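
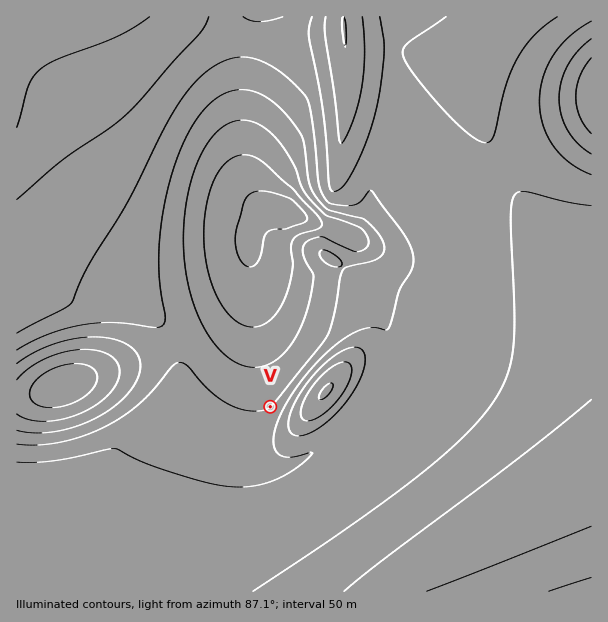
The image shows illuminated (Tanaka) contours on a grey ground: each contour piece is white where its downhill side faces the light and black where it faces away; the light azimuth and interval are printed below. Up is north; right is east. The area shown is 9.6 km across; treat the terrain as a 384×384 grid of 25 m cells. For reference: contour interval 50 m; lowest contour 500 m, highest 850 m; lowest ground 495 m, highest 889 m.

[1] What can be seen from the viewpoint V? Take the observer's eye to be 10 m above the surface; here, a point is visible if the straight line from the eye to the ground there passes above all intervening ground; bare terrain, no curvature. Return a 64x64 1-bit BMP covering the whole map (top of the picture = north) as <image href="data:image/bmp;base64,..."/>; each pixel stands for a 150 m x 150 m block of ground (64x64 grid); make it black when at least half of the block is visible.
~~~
<image width="64" height="64" href="data:image/bmp;base64,Qk0+AgAAAAAAAD4AAAAoAAAAQAAAAEAAAAABAAEAAAAAAAACAAATCwAAEwsAAAIAAAAAAAAA////AAAAAAD///4AAB///////wAAB///////wAAB///////gAAB///////gAAD///////AAAD///////AAAD//////+AAAD//////+AAAD//////+AAAD//////+AAAD//////+AAAH//////8AAAP//////8AAAH//////8AAAP//////4AAA///////4AAD///////4AAP/gH////4AAf8AHh///wAB/4AeD///wAH/gB8H///wAP+AHwf///wAf8Afg////wA/wB/D////wB+AH2P////ADwAfH////8ACAB8P////wAAAHgf////AAAAOA////8AAAAQA////wAAAAAA////AAAAAAB///8AAAAAAD///wAAAAAAP///AAAAAAA4P/8AAAAAAAAf/wAAAAAAAA//AAAAAAAAB/8AAAAAAAAD/wAAAAAAAAP/AAAAAAAAAf8AAAAAAAAB/wAAAAAAAAH/AAAAAAAAAf8AAAAAAAAA/wAAAAAAAAD/AAAAAAAAAP8AAAAAAAAA/wAAAAAAAAD/AAAAAAAAAP8AAAAAAAAA/wAAAAAAAAB/AAAAAAAAAH8AAAAAAAAAfwAAAAAAAAA/AAAAAAAAAD8AAAAAAAAAHwAAAAAAAAAfAAAAAAAAAA8AAAAAAAAABAAAAAAAAAAAAAAAAAAAAAAAAAAAAAAAAA=="/>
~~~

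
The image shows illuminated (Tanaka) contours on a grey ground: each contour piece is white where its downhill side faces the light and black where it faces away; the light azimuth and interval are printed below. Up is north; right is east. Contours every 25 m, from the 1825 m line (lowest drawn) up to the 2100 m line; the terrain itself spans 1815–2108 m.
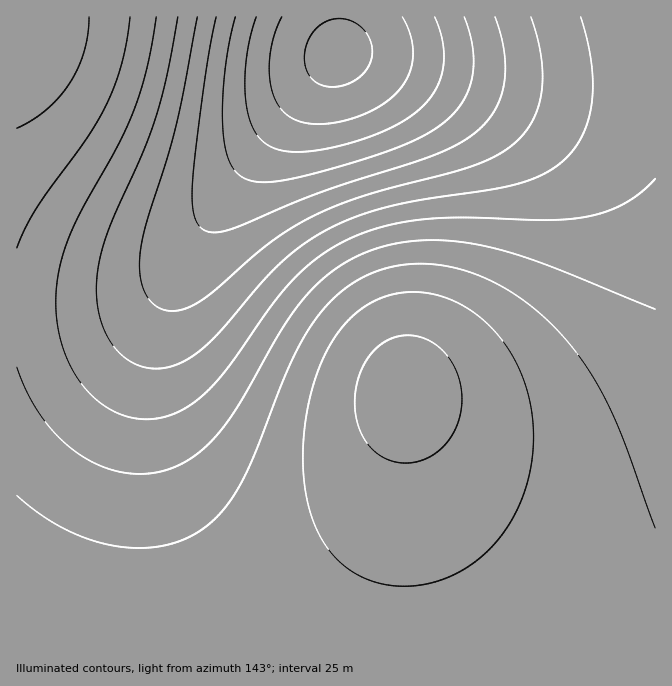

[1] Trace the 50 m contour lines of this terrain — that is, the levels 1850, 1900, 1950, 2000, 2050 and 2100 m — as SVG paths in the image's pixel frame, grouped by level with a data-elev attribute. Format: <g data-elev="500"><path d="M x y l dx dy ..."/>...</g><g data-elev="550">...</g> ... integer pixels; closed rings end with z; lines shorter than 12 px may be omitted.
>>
<g data-elev="1850"><path d="M390 585l-22-5-20-11-15-14-13-19-9-22-6-26-2-28 2-32 5-31 9-29 12-25 14-19 17-15 18-11 22-5 22 0 24 5 22 12 21 17 17 21 13 25 9 27 3 28-1 29-5 28-11 27-14 23-18 20-22 16-24 10-24 5z"/></g><g data-elev="1900"><path d="M17 367l9 23 12 22 16 20 16 16 18 12 20 9 20 4 21 1 16-4 15-5 15-10 14-11 12-14 13-17 47-83 24-33 16-17 17-13 19-11 20-8 25-6 26-2 29 1 28 5 28 7 30 10 112 46"/><path d="M130 17l-8 46-7 21-9 21-19 33-51 70-11 20-8 20"/></g><g data-elev="1950"><path d="M178 17l-11 56-10 41-14 38-35 80-8 25-3 23 0 17 2 16 5 15 6 13 8 11 10 8 12 6 12 2 12 0 11-3 12-5 12-8 21-21 39-46 21-22 24-20 28-16 30-12 33-10 32-6 65-10 26-5 23-9 19-12 12-11 9-14 6-15 4-18 2-20-2-22-4-23-6-23"/></g><g data-elev="2000"><path d="M216 17l-13 76-9 67-2 33 1 17 4 12 7 8 10 2 20-4 86-36 110-35 25-11 19-12 11-11 9-11 6-14 4-13 1-15-1-17-3-18-6-18"/></g><g data-elev="2050"><path d="M256 17l-7 25-4 28 0 27 4 21 7 15 9 10 13 7 19 2 33-4 38-11 31-14 23-16 14-19 7-21 0-25-8-25"/></g><g data-elev="2100"><path d="M330 87l14-2 13-6 9-9 6-12 0-13-5-11-9-9-11-6-13 0-12 5-10 9-6 14-1 15 3 12 9 9z"/></g>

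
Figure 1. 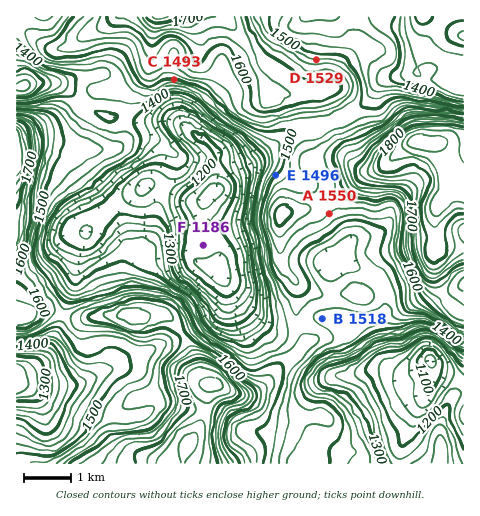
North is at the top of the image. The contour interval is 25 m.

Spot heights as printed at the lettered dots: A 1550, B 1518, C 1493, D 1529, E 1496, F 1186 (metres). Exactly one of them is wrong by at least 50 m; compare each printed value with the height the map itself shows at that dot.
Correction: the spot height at B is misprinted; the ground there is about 1443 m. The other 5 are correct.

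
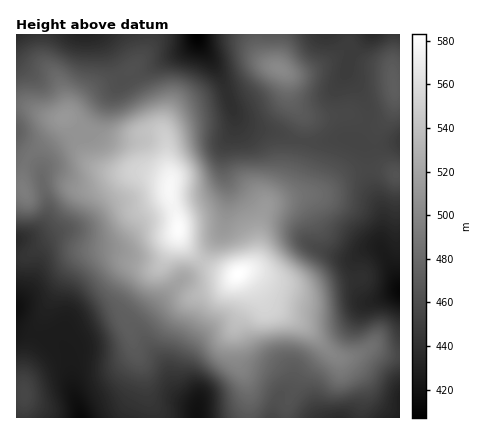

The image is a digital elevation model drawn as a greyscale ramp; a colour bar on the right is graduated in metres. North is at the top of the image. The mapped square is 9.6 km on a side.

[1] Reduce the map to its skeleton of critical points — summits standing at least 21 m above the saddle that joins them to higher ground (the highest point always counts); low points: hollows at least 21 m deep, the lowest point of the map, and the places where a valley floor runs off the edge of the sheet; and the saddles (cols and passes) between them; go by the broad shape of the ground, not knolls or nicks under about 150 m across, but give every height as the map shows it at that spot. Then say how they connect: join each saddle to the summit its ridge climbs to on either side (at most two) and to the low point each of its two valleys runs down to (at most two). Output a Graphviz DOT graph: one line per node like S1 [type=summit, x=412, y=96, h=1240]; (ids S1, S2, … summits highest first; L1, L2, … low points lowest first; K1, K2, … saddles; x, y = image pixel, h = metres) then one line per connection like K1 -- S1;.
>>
graph terrain {
  S1 [type=summit, x=238, y=274, h=583];
  S2 [type=summit, x=178, y=230, h=581];
  S3 [type=summit, x=280, y=68, h=502];
  S4 [type=summit, x=24, y=394, h=456];
  L1 [type=low, x=196, y=34, h=407];
  L2 [type=low, x=400, y=290, h=412];
  L3 [type=low, x=80, y=418, h=413];
  L4 [type=low, x=198, y=416, h=418];
  L5 [type=low, x=400, y=418, h=427];
  K1 [type=saddle, x=202, y=260, h=543];
  K2 [type=saddle, x=28, y=158, h=487];
  K3 [type=saddle, x=302, y=142, h=458];
  K4 [type=saddle, x=400, y=354, h=456];
  K5 [type=saddle, x=36, y=334, h=427];
  K1 -- S1;
  K1 -- S2;
  K1 -- L1;
  K1 -- L4;
  K2 -- S2;
  K2 -- L1;
  K2 -- L3;
  K3 -- S1;
  K3 -- S3;
  K3 -- L1;
  K3 -- L2;
  K4 -- S1;
  K4 -- L2;
  K4 -- L5;
  K5 -- S2;
  K5 -- S4;
  K5 -- L3;
}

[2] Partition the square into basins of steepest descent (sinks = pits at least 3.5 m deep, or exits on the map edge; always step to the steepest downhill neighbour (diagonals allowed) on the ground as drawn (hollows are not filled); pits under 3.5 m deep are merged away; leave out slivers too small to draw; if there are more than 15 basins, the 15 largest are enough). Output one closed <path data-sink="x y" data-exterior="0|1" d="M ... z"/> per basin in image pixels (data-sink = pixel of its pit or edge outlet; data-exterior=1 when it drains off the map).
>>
<path data-sink="198 34" data-exterior="1" d="M278 34l-128 0-5 20-15 17-10 7-26 11-29 29 29 20 14 22 10 9 24 3 26 8 2 2 0 16 8 24 0 12 5 10 9 10 16 12 16 7 14 1 9 24-11 26-1 12 3 24 10 28 2 30 36 0 1-14 11-28 23-26-3-10-14-15-34-18-19-27-12-6 11-6 6-8 3-32 4-16 4-8 23-22 8-22 5-24 0-18-12-20-5-24-9-8z"/><path data-sink="400 290" data-exterior="1" d="M384 169l-30 2-10 4-24 18-32 5-20 7-8 17-4 38-6 8-11 6 12 6 19 27 34 18 26 27 10 6 12-1 18-9 18 6 12 0 0-178z"/><path data-sink="80 418" data-exterior="1" d="M172 240l-8 12-8 6-20 0-18-6-12-1-20 4-13 9-18 28-25 56-6 20 0 26-8 0 0 24 137 0-10-50-9-20-6-22 0-8 16-20 7-18 11-16z"/><path data-sink="198 418" data-exterior="1" d="M178 233l-16 31-8 10-10 24-16 20 0 8 6 22 9 20 10 50 95 0 1-24-2-12-9-22-3-24 1-12 10-20-1-14-7-16-6 1-10-3-20-10-15-14z"/><path data-sink="16 240" data-exterior="1" d="M68 118l-4 0-8 14-28 26-5 12 0 18-7 0 0 68 10 0 30-18 6 0 28 10 28 0 24-13 34-3 2-10-8-24 0-16-20-8-32-5-10-9-13-22z"/><path data-sink="372 34" data-exterior="1" d="M400 34l-52 0 0 12-18 14-24 12-8 2-12-2 8 32 8 10 8 3 20 0 18-3 26 11 10-3 10-14 0-20 6 0z"/><path data-sink="400 142" data-exterior="1" d="M394 88l0 20-5 8-13 9-12-3-16-8-18 3-20 0-8-4 2 7-1 16-9 36-8 16-19 16 31-8 22-3 22-16 12-6 30-2 16 6 0-85z"/><path data-sink="16 308" data-exterior="1" d="M176 232l-34 3-24 13-28 0-28-10-6 0-30 18-10 2 0 135 8 1 0-26 6-20 25-56 18-28 13-9 20-4 12 1 18 6 20 0 8-6z"/><path data-sink="84 34" data-exterior="1" d="M150 34l-106 0-1 24 17 26 7 22-1 10 6-3 22-24 26-11 10-7 15-17 4-10z"/><path data-sink="340 418" data-exterior="1" d="M320 342l-1 12-21 22-11 28-1 14 74 0 2-22-6-16-13-18z"/><path data-sink="16 34" data-exterior="1" d="M42 34l-26 0 0 72 12 1 18 9 14 3 4-1 3-4-1-12-8-22-14-18-2-8z"/><path data-sink="400 418" data-exterior="1" d="M372 348l-20 9-13 1 21 30 2 8-1 22 39 0 0-62-12-2z"/><path data-sink="326 34" data-exterior="1" d="M348 34l-70 0-1 32 13 8 20-3 32-19 6-6z"/><path data-sink="16 132" data-exterior="1" d="M24 106l-8 0 0 80 6 2 1-18 5-12 28-26 7-12-17-4z"/>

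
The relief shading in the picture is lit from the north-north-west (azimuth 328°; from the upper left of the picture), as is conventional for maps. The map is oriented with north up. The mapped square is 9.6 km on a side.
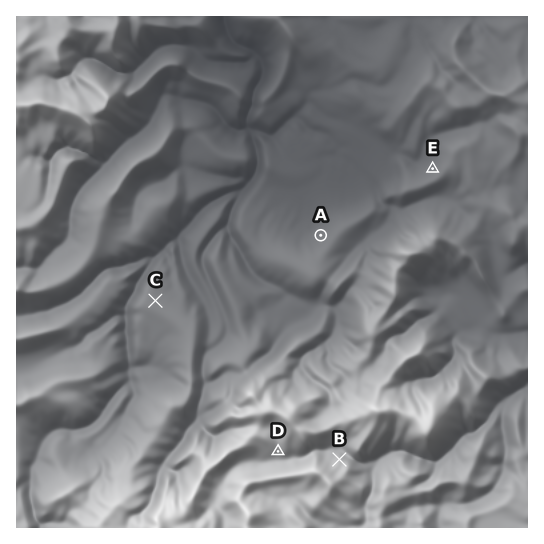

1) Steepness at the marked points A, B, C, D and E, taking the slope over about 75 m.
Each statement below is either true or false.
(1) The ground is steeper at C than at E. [false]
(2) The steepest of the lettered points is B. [true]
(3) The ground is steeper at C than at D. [false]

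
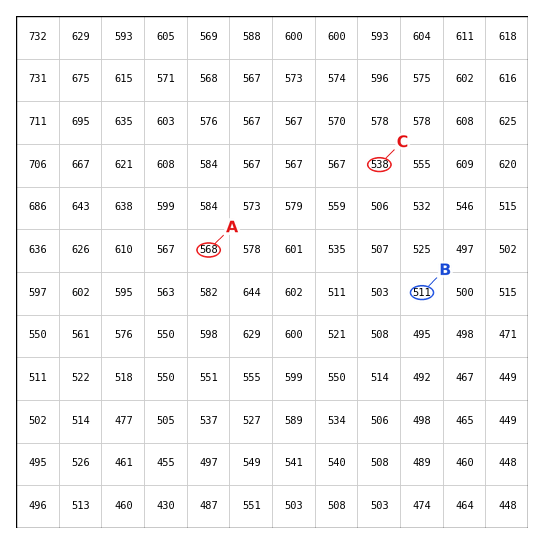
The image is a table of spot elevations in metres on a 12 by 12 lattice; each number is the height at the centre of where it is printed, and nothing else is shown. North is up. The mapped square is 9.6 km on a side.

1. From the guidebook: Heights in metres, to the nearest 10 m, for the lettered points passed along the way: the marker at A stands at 570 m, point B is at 510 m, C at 540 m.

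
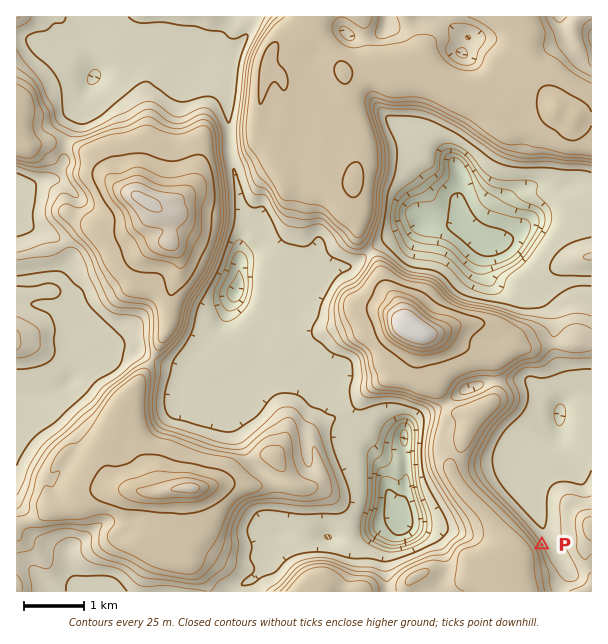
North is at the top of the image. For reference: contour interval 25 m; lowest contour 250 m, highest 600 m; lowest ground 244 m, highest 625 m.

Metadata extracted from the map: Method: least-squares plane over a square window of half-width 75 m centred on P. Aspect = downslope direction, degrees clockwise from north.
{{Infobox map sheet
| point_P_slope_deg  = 19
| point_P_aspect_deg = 59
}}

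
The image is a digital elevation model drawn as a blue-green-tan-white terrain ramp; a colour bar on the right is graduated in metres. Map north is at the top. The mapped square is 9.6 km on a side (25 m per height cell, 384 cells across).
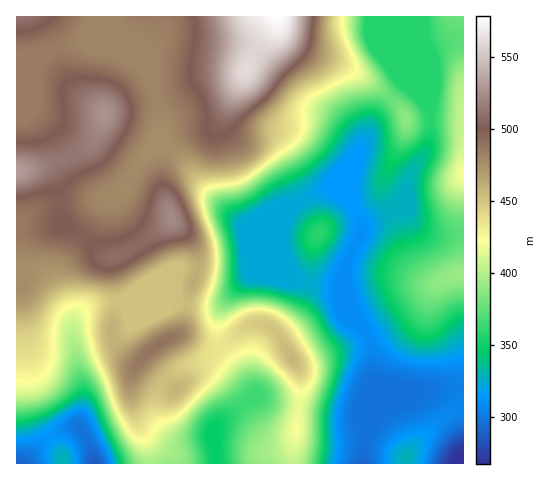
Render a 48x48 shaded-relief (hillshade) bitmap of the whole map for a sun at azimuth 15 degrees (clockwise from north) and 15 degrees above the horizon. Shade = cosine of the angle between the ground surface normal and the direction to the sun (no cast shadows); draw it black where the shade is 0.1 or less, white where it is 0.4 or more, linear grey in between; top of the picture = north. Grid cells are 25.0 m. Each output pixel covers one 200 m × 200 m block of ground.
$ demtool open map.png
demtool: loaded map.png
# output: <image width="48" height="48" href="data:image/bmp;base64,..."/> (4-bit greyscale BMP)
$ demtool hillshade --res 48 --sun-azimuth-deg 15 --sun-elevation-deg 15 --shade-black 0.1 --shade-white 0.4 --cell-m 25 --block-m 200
<image width="48" height="48" href="data:image/bmp;base64,Qk32BAAAAAAAAHYAAAAoAAAAMAAAADAAAAABAAQAAAAAAIAEAAATCwAAEwsAABAAAAAAAAAAAAAAABEREQAiIiIAMzMzAERERABVVVUAZmZmAHd3dwCIiIgAmZmZAKqqqgC7u7sAzMzMAN3d3QDu7u4A////AGZ3iZhlMzVneJqYd3eHd3iIiHd3iIiHd2Z4mqhkMjVneJqYd3iHd3iZmIeImZiHd1Z4mqhTIjVneJqYeIiId3iZmYiJmpmHZkVXiZdTEkZ3Z4iIiJmYiImqmYiJmqmHZjNFZ3ZCE1d2VWZneJmZiJmpmYiImZmYdzMzRFQyI1dlVVVVZ4mZiImYiIiIiZmYhzMzNEQyJGd2ZVREV4mYd3iIiIiIiIiIiFVERUQiNWd3d2VEVnd2VWd3iIiIiIiIiGZmZlQiRmd4iIdlVmZURFZ3eIiIiHd3iGZ3d2QjVndniZh2ZlQzNGiIh3h3d3Z3d3d3h2Q0aIdmeImHZVQzNYqqiHd3ZmZmd3d4iGVFeZh2VmeIdlVEaKzLqId3ZVVWZ3eImGVWiamHZWeIdmVWes3Muph3ZVVWZ3eImHZniaqph3iZh2Znm83My5h2ZVVmZ2d4h3Z3iZqruqqqqXd5vd3Muph2ZmZmZmZ4d2d4mIiau6q7u6q87+3LqIdmZmZmZmZ3ZmZ4iIiImZmrze7//+26mIdmZmZmZnd2ZVVneIiIiIiJvv///9upiHZmZmZmZYd2VUREVniIiHd4rO/+26mYiHZmZ3d3ZoiHZUMzRWeIiIh4m7u6mYiIiHd3d4iId4iHdlREREVniIiJqpiIiHd3iHd4iJmZiIh3dmZmZlRFZneKqpiIh2ZneIiIiZmpmXd2ZmeIiHZURFabuoiIh2ZmeImZmaqpmXd2ZniZmYdlQ0e8yoiIh2Zmd4iZmqmZmXd3d4iZmZh2VXreyoiIh3iIiIiImamIiIiIiImZmZmHd6ztuYiIiJmpmYd4mZh3d3iIiZmZmZiHis3bhmeIiJq7qYd4iYdmZmd4iZmZiZiIm924VEV3iJq7qYd3iIdlVVZniIiIiIiJrMp0IiRWd4mamId3iHZVVVVnd3d3iIiavLhSESNFVneIiId3eHdmZWZnd3ZneIiaupZCIiIzRVZ4iIh3d3d3doiId3ZmeIiaqXVDRDMjM0VneIiHd3iIiKqZiHdmd4iZmGVVVVRDM0RWeIiHdmeIiLupmId3d4iIh2VmZmdlREVWd3eHZVZ3iKqpmYh3d3iIh2Znd4iHZmZmd3d3ZVZmd6mZmIh3d3iIh3d3d4mYh3d3ZmZmVmd2d5mYiId3eIiId3h3Znd3iJiHZlVVV4h3d4iIh3eIiZiId3d3ZlVmeJiHZVRFaKqHd4iId4iZmZmId3d2ZURFZ3d2VURFi7mId4iIeImaqpmId3dmZVRVZmVVVERXq6iId4iIiJmqupmId3d2ZmVVVVVFVEV5uYiHeIiIiZqqqpiIh3d3d3dmVVVVVWirmIiHiIiImZqqqYiIiId3eIh2VFVmd5vaiIiHiYiImZmZmIiIiIiIiIh2VVZ4is3IiIiHiXd4iJiIiIiIiIiIiIh2VWeJq9yYiIh3iWZ3eIiIiIiIiIh3d3d2Z3iau8qIiIh3iGZnd4iIiIiIiHd3Znd3eImaqqmIiIh3d2Znd4iIiHd4h3d2Zmd3eJmZqpmIiIh3dw=="/>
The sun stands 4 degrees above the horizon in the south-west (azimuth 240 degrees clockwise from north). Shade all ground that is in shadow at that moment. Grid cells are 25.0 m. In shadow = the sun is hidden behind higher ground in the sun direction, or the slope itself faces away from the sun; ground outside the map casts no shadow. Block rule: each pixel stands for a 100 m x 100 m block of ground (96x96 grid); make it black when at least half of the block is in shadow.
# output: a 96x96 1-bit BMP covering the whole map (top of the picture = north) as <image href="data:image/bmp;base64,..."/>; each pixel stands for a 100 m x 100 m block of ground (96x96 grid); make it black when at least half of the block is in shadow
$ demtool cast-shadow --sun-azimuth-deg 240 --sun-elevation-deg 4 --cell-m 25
<image width="96" height="96" href="data:image/bmp;base64,Qk2+BAAAAAAAAD4AAAAoAAAAYAAAAGAAAAABAAEAAAAAAIAEAAATCwAAEwsAAAIAAAAAAAAA////AAAAAAAADgAAA4AAA/AAAAAADgAAA8AAA/gAAAAADgAAB8AAA/wAAAAADgAAB8AAA/4AAAAABAAAB8AAA/8AAAAAAAAAB8AAA/+AAAAAAAAAB4AAA//AAAAAAAAAB4AAA//AAAAAAAAAAgAAA//AAAAAAAAAAAAAA//gAAAAAAAAAAAAA//gAAAAAAAAAAAAA//gAAAAAAAAAAAAA//wAAAAAAAAAAAAAf/wAAAAAAAAAAAAAf/wAAAAAAAAAAAAAf/wAAAAAAAAAAAAAf/wAAAAAAAAAAAAAf/wAAAAAAAAAAAAAf/wAAAAAAAAAAAAAf/wAAAAAAAAAAAAA//wAAAAAAAAAAAAA//wAAAAAAAAAAAAB//wAAAAAAAAAAAAD//4AAAAAAAAAAAAD//4AAAAAAAAAAAAH//4AAAAAAAAAAAAH//8AAAAAAAAA4AAP//8AAAAAAAAB8AAf//8AAAAAAAAB+AAf//8AAAAAAAAB/AA///8AAAAAAAAB/gD///4AAAAAAAAA/wP///4AAAAAAAAAf4f///wAAAAAAAAAf8////wAAAAAAAAAf/////gAAAAAAAAAP/////AAAAAAAAAAP/////AAAAAAAAAAP////+AAAAAAAAAAP//P/+AAAAAAAAAAH/+AH8AAAAAAAAAAH/8AAAAAAAAAAAAAH/8AAAAAAAAAAAAAH/8AAAAAAAAAAAAAH/+AAAAAAAAAAAAAP/+AAAAAAAAAAAAAP//AAAAAAAAAAAAAf//AAAAAAAAAAAAAf//AAAAAAAAAAAAA///gAAAAAAAAAAAB///gAwAAAAAAAAAD///gA4AAAAAAAAAH///gA4AAAAAAAAAH///wA4AAAAAAAAAP///wAQAAAAAAAAAP///wAAAAAAAAAAAP///wAAAAAAAAAAAf///wAAAAAAAAAAAf///wAAAAAAAAAAAf///gAAAAAAAAAAAf/gPAAAAAAAAAAAAf4AAAAAAAAAAAAAAHAAAAAAAAAAAAAAAAAAAAAAAAAAAAAAAAAAAAAAAAAAAAAAAAAAAAAAAAAAAAAAAAAAAAAAAAAAAAAAAAAAAAAAAAAAAAAAAAAAAAAAAAAAAAAAAAAAAAAAAAAAAAAAAAAAAAAAAAAAAAAAAAAAAAAAAAAAAAAAAAAAAAAAAAAAAAAAAAAAAAAAABwAAAAAAAAAAAAAABwAAAAAAAAAAAAAADwAAAAAAAAAAAAAADwAAAAAAAAAAAAAAHwAAAAAAAAAAAAAAPgAAAAAAAAAAAAAAeAAAAAAAAAAAAAAA4AAAAAAAAAAAAAADwAAAAAAAAAAAAAAHwAAAAAAAAAAAAAAfwAAAAAAAAAAAAAA/wAAAAAAAAAAAAAB/wAAAAAAAAAAAAAH/wAAAAAAAAAAAAAP/wAAAAAAAAAAAAAf/gAAAAAAAAAAAB///gAAAAAAAAAAAD///gAAAAAAAAAAAH///gAAAAAAAAAAAH///gAAAAAAAAAAAH///gAAAAAAAAAAAH///AAAAAAAAAAAAH///AAA="/>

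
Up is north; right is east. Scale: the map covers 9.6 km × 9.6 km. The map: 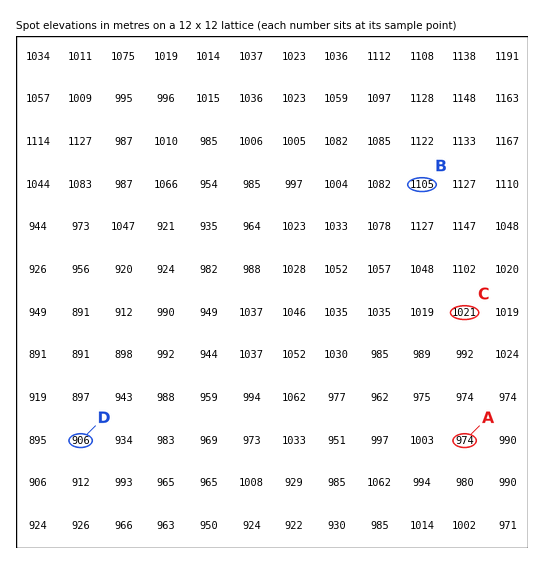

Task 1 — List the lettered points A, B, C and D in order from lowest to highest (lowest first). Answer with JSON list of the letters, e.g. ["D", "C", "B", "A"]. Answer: ["D", "A", "C", "B"]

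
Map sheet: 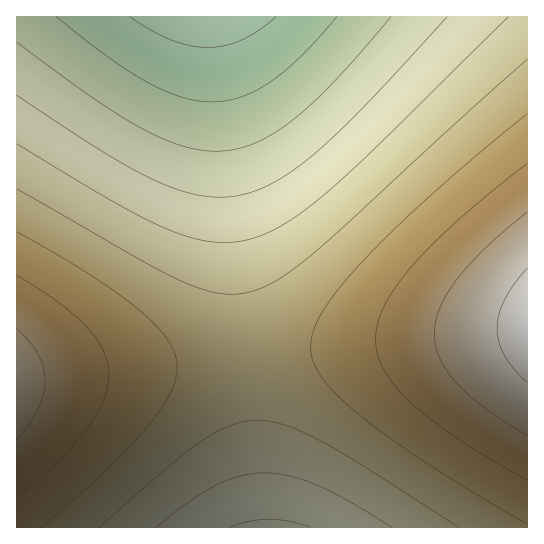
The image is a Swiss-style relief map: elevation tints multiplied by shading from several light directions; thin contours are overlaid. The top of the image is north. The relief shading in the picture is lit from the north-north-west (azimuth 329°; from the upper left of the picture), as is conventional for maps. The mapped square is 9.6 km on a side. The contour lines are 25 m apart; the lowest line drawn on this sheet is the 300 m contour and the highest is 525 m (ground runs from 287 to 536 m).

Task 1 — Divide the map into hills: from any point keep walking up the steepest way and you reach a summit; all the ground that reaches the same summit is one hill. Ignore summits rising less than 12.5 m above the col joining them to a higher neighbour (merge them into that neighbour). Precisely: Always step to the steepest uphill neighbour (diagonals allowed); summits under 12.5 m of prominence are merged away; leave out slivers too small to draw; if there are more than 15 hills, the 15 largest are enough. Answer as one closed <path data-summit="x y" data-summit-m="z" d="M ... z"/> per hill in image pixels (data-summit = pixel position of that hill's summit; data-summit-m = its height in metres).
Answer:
<path data-summit="527 326" data-summit-m="536" d="M527 16l-315 1 49 511 267-1z"/><path data-summit="17 383" data-summit-m="511" d="M211 16l-195 1 1 511 243-1z"/>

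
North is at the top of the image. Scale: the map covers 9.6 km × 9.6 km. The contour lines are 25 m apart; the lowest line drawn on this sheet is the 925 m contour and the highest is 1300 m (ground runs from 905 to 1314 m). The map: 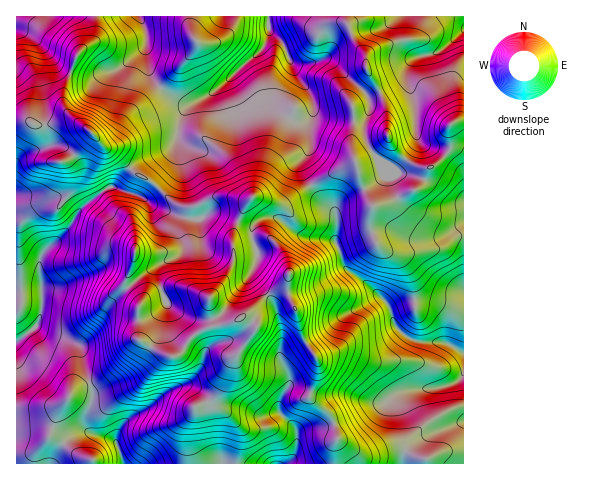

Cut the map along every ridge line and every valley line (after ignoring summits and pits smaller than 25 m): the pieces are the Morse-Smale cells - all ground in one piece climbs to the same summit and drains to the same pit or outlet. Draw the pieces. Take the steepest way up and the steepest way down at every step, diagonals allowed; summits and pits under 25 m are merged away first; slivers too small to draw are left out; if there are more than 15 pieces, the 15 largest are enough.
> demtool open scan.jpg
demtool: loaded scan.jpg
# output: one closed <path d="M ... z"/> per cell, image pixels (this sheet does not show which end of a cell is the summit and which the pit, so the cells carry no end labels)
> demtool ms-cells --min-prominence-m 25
<path d="M381 297l-34 17-20 17-19 12 10 20-8 35 17 14 6 8 5 18-4 6 0 19 129 1 1-151-36-12-19 0-19 8z"/><path d="M463 120l-7 1-7 5 1 24-19 18-13-2-12-6-11 11-14-9-11-11-13 7-3 6-34 15-9 7 7 11 18 17 0 29 9 24 22 16 23 26 19-8 19 0 14 3 17 8 5 0z"/><path d="M270 30l-6 16-8 10-38 32-26 16-8 7-5 12-3 21 1 22-3 7-16 15 17 16 15 3 20-9 11-2 24 4 7-3 6 0 25 7 27-18-8-17 0-9 8-13-1-24 5-12-2-12-3-8-12-15-14-33z"/><path d="M267 295l-16 16-9 5 13 7 1 5-16 23-9 10-12 30-9 10-15 6 0 5-7 13 1 39 145-1 0-19 4-6-5-18-6-8-17-14 8-29-1-9-11-16-13 8-9 9-1 4-3-8 2-15-1-15-5-18z"/><path d="M245 317l-45 14-10 8-6 10-10 8-7-1-29-16-30 34-11 7-25 10-15 22-7 22 13 8 8-7 12-5 27 7 6 4 8 22 64 0 1-43 6-9 0-5 15-6 7-6 14-34 9-10 16-23 0-4z"/><path d="M159 189l-9 8-6 2 8 6 17 7 7 5 1 13 7 15-1 5-8 8-13 4-18 12-21 17-17 18-11 18-12 15-9 1-13-6-14-3-8-4-3-4 6-15 0-19-26 1 1 171 35 0 1-2 11-18-14-9 9-26 14-19 24-9 11-7 32-34-2-33 8-10 26-10 10 0 17 5-4-6-2-36-7-15 2-17 3-10-16-4z"/><path d="M311 185l-28 19-25-7-6 0-7 3-24-4-11 2-17 8-4 7-3 22 9 21 0 30 8 8-21-7-10 0-26 10-8 10 0 32 13 8 16 9 7 1 5-3 11-15 10-8 10-5 24-4 17-11 16-16-15-18 0-6 6-13 0-6-6-15 0-8 12-11 13 0 27 18 23 3 8 3 2-10-1-18-18-17z"/><path d="M116 188l-12 2-22 17-16 24-23 22-3 5-1 16 3 9 0 28-6 16 11 7 14 3 13 6 9-1 12-15 11-18 17-18 21-17 18-12 13-4 8-8 0-9-6-11-1-13-3-3-21-9-13-9z"/><path d="M71 120l-21 4-16 0-6-3-12 1 1 170 25-1-3-29 4-9 23-22 15-23 23-18 12-2 31 10 11-10-10-9-12-5-16-17-15-9-18-20z"/><path d="M273 217l-14 3-7 9 0 8 6 15-6 25 15 18 16-8 5-7 0 13 8 16 5 23 6 12 20-13 20-17 33-17-13-14-22-16-6-18-5-8-30-5-11-5-12-11z"/><path d="M139 16l-42 0-2 20-2 5-17 16-12 33-1 12 3 9 35 31 12-6 11-17 36-31-11-17-3-18 1-18z"/><path d="M96 16l-80 1 1 104 11 0 6 3 16 0 17-4 9 0-10-9-3-15 13-39 17-16 2-5z"/><path d="M267 16l-77 0 0 11 7 18-9 14-27 29 22 16 9 0 22-12 48-43 7-15z"/><path d="M463 31l-23 20-23 6-9 10-1 13 7 18 3 43-11 18 12 7 13 2 17-15 2-3-1-24 7-5 8-2z"/><path d="M463 16l-116 0-1 5 8 20 11 13 1 14 15 24 21-12 7-17 5-5 26-7 23-20z"/>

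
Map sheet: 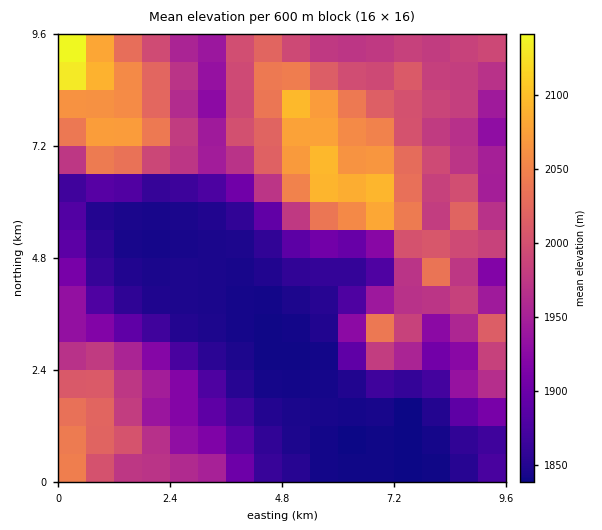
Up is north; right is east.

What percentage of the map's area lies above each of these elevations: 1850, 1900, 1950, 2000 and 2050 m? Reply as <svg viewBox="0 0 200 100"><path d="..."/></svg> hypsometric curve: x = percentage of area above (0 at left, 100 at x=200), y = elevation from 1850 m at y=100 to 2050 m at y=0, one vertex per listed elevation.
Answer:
<svg viewBox="0 0 200 100"><path d="M158 100l-35-25-26-25-44-25-31-25"/></svg>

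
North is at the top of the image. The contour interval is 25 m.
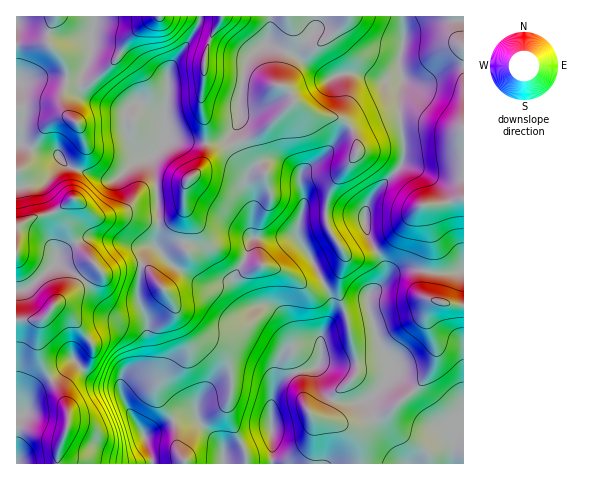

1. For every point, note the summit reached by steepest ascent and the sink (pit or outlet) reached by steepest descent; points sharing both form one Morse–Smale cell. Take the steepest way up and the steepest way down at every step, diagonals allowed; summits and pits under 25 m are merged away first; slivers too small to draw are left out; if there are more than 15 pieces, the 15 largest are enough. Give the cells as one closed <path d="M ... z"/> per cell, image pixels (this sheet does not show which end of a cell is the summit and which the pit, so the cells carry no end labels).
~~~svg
<path d="M402 16l-132 1 0 14-3 12-12 9-9 12-7 35 1 20-9 18 8 20 8 12-1 18 7 19-1 33-8 23-10 15 0 4 7 14 8 10-8-6-7-13-16-13-12-21-12-8-15 0-8 4-7 8-9-9-2 0-10 11-2 7 9 6 24 33 0 9-11 14 0 9 5 12 0 10-11 27 0 10 18 28 2 24 9 17 278-1 0-23-8 2-2 3-4-12-19-15-19-29-22-17 0-9-11-20-11-36 0-12 13-11 4-8 0-9-15-28-5-16 0-10 7-17 29-30 2-6 0-22-3-19 0-29 2-6-2-28 3-11z"/><path d="M200 16l-183 0-1 128 6 0 18 8 17 3 11 11 40 14 4 0 8-4 14-14 18-6 13-13 3-6-3-31 4-36 26-37 5-13z"/><path d="M463 16l-61 1 1 28-3 11 0 13 2 6-2 15 0 29 3 19 0 22-2 6-29 30-7 17 0 10 5 16 15 28-3 17 10-10 12-5 13 0 14 4 33-2z"/><path d="M22 144l-6 1 0 146 11-2 28-26 16 9 11 8 14-14 7 7 3 0 19-7 16-2 6-12 9-6-1-2 3-13-1-41-6-24 0-9-17 5-14 14-8 4-4 0-40-14-11-11-17-3z"/><path d="M417 269l-13 0-12 5-24 21 0 12 11 36 11 20 0 9 22 17 19 29 19 15 4 12 2-3 8-3 0-167-33 1z"/><path d="M231 134l-4 6-10 3-50-3-16 17 7 52 0 22-3 13 9 12 7-8 11-6 12 2 7 3 8 9 9 17 16 13 7 13 8 6-8-10-7-14 0-4 10-15 8-23 1-33-7-19 1-18-15-26z"/><path d="M270 16l-70 1-5 16-24 33-3 8 0 23-3 9 2 34 50 3 11-5 12-19-1-20 7-35 6-9 15-12 3-12z"/><path d="M81 368l-13 13-3 8 3 35-10 28 0 11 94 1 1-5-7-21-18-28-8-21-4-4-24-6z"/><path d="M144 266l-3 0-1 5-3 26 11 29 0 35-9 11-16 13-2 7 7 18 18 28 7 25 32 1 0-3-8-14-2-24-18-28 0-10 11-27 0-10-5-12 0-9 11-14 0-9-24-33z"/><path d="M83 280l-29 25 12 5 8 9 19 27-2 12-10 11 16 12 19 4 4 7 3-7 14-11 11-13-1-41-6-8-24 3-7-4-10-9z"/><path d="M57 263l-2 0-28 26-11 3 1 27 18 1 8-1-4 6-1 23 5 16 7 14 10-5 14-13 9 7 7-6 3-8-1-10-18-24-8-9-12-5 15-11 12-14-3-4z"/><path d="M50 379l-18 14-6 19-8 6-2 20 1 26 41-1 0-11 9-24 1-15-9-22z"/><path d="M41 319l-25 1 1 95 7 0 2-3 6-19 19-15-8-14-5-16 0-15z"/><path d="M140 264l-15 2-19 7-3 0-7-7-14 13 18 23 10 9 7 4 17-3 9 2-6-17z"/><path d="M75 360l-24 18 15 26 0-19 15-17z"/>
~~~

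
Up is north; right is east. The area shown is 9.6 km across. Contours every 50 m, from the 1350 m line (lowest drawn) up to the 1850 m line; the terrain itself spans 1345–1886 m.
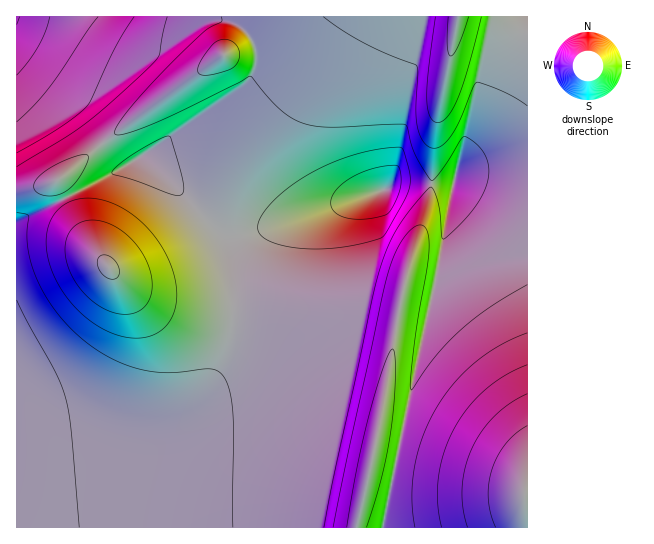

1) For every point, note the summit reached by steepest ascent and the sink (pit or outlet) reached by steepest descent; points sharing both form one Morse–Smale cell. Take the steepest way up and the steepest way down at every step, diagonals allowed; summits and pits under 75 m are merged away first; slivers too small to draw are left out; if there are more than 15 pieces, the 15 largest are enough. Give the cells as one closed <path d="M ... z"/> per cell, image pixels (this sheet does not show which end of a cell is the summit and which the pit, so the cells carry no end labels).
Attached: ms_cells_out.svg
<path d="M410 181l-15 0-13 10-131 42-24 4 5 41 0 49-7 28-13 26-23 24-14 10-38 16-46 8-74 5-1 83 341 1 26-118 18-113 30-103 0-10z"/><path d="M142 157l-45 26-81 39 1 222 94-8 46-12 32-19 19-19 15-24 9-35 0-49-4-37-59-61z"/><path d="M527 171l-68 1-3 2-3 13-15-3-7 2-6 31-13 37-11 43-18 113-14 65-10 40-1 13 170-1z"/><path d="M458 16l-176 0-31 22 5 11 0 18-11 20-104 70 28 23 56 57 10 0 16-4 107-34 28-10 9-8 36 3 5-62z"/><path d="M165 16l-149 1 1 172 24-2 17-7 59-48 132-94 0-3-8-8-15-7-48 0z"/><path d="M527 16l-68 0-2 2-8 47-13 57-4 45 1 17 20 3 3-13 3-2 69-2z"/><path d="M250 37l-133 95-59 48-17 7-24 2-1 32 17-6 93-48 109-72 12-10 9-18 0-18z"/><path d="M281 16l-116 1 13 3 48 0 15 7 10 10z"/>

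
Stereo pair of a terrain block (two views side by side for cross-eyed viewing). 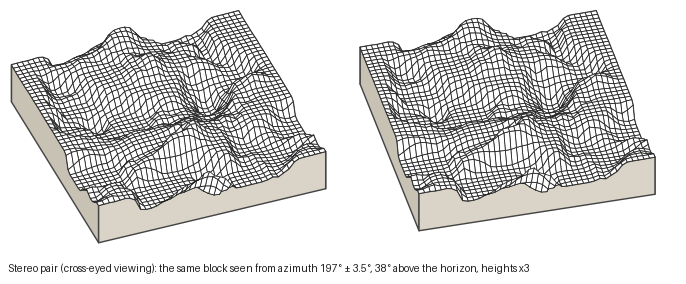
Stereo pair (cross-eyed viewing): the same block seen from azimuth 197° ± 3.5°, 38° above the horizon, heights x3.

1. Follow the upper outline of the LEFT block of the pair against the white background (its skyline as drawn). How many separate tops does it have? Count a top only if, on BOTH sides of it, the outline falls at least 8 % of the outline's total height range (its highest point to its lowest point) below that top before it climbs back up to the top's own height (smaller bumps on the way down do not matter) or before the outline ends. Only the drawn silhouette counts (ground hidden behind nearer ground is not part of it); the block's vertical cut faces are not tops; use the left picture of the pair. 2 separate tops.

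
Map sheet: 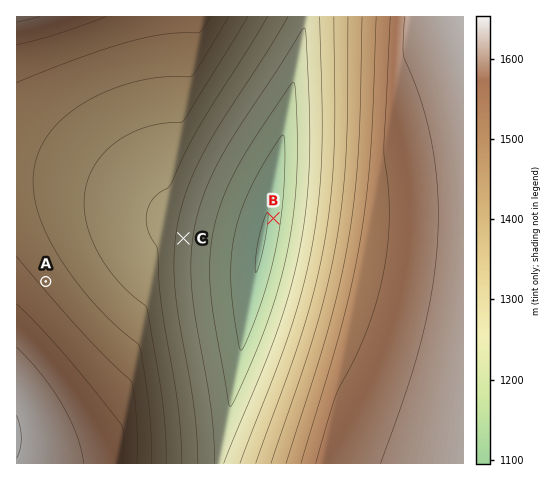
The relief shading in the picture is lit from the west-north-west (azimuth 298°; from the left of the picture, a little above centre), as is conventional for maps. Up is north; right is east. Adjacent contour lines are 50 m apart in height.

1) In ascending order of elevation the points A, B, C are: B C A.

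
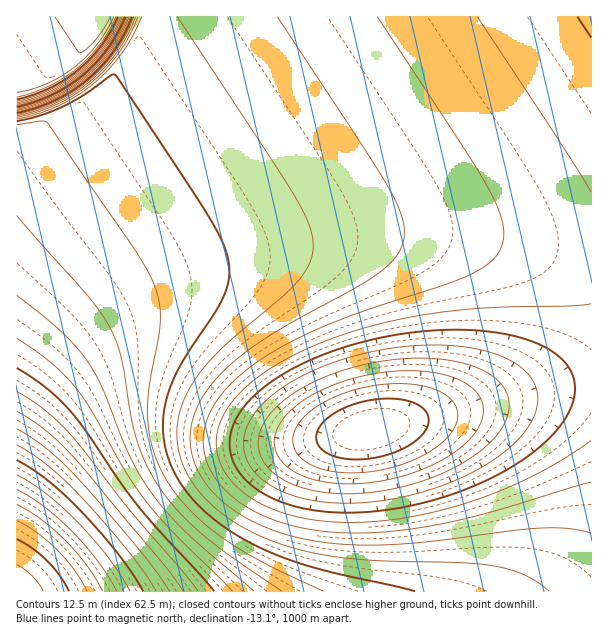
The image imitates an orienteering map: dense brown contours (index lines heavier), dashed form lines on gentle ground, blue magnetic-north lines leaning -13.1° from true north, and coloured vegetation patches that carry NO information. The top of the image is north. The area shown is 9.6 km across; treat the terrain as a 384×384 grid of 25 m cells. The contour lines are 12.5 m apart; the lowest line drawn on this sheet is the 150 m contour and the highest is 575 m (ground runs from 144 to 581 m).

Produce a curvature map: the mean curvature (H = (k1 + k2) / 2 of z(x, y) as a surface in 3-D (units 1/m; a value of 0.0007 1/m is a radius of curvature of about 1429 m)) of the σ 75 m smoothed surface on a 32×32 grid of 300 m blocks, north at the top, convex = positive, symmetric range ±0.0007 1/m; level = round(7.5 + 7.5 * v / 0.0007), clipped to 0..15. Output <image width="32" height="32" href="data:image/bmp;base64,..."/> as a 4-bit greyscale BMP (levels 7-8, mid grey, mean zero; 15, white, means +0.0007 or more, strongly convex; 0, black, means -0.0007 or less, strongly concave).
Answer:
<image width="32" height="32" href="data:image/bmp;base64,Qk12AgAAAAAAAHYAAAAoAAAAIAAAACAAAAABAAQAAAAAAAACAAATCwAAEwsAABAAAAAAAAAAAAAAABEREQAiIiIAMzMzAERERABVVVUAZmZmAHd3dwCIiIgAmZmZAKqqqgC7u7sAzMzMAN3d3QDu7u4A////AIiIiIiIiIiIiIiIiIiIiIiIiIiIiIiIiIiIiIiIiIiIiIiIiIiIiIiIiIiIiIiIiIiIiId3d3d4iIiIiIiIiIiIiIh3d3d3d3d4iIiIiIiIiIh3d3d3d3d3d3d4iIiIiIiId3d3d3d3d3d3d3eIiIiIh3d3d3d3d3d3d3d3d3iIiHd3d3d3d3d3d3d3d3d3eId3d3d3d3d3d3d3d3d3d3d3d3d3d3d3d3d3d3d3d3d3d3d3iIiId3d3d3d3d3d3d3d3eIiIiIiId3d3d3d3d3d3d3iIiIiIiIiIiHd3d3d3d3d4iIiIiIiIiIiIiIiIiHd3eIiIiIiIiIiIiIiIiIh3d3eIiIiIiIiIiIiIiIiId3d3iIiIiIiIiIiIiIiIiHd3d3iIiIiIiIiIiIiIiIh3d3d4iIiIiIiIiIiIiIiId3d3d4iIiIiIiIiIiIiIiHd3d3d4iIiIiIiIiIiIiIh3d3d3eIiIiIiIiIiIiIiId3d3d3eIiIiIiIiIiIiIiHd3d3d3eIiIiIiIiIiIiIioh3d3d3iIiIiIiIiIiIiI39iHd3d3iIiIiIiIiIiIiAO/qHd3d3iIiIiIiIiIiIhiBvqHd3d3iIiIiIiIiIiId1BfmHd3d3iIiIiIiIiIiHd2Ceh3d3d4iIiIiIiIiIh3dzHph3d3d4iIiIiIiIiI"/>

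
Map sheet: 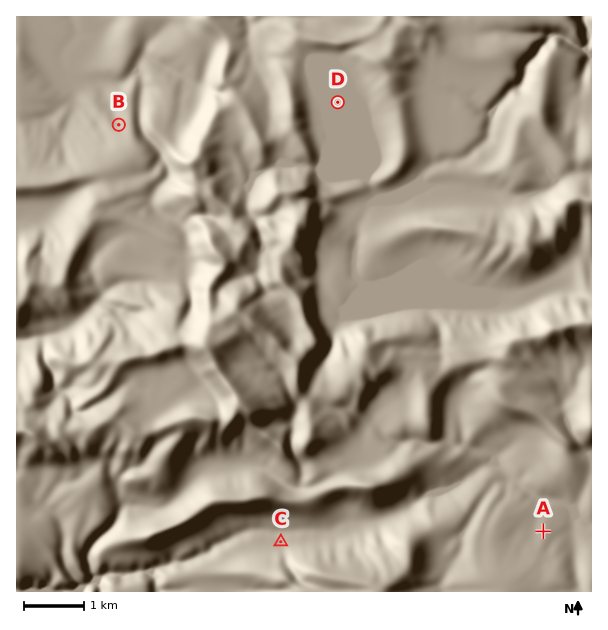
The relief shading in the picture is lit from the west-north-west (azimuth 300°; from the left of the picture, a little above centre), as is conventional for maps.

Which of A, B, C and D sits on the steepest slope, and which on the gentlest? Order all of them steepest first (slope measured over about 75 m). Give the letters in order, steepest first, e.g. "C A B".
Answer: B C A D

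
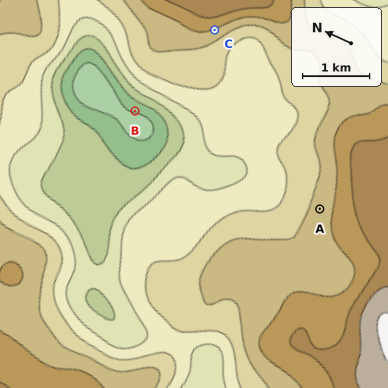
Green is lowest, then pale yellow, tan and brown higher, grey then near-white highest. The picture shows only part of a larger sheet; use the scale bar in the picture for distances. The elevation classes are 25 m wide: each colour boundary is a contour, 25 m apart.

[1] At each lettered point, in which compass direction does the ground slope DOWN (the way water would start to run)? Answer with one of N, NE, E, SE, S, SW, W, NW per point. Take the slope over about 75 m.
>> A N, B W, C SW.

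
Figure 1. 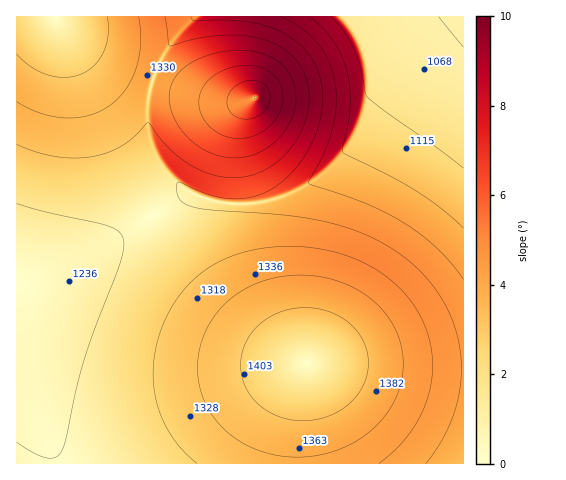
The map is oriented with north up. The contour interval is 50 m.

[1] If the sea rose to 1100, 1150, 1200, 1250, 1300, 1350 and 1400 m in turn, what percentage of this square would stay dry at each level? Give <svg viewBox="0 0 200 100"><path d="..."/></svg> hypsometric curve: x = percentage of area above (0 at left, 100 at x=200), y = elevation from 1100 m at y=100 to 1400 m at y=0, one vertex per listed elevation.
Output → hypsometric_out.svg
<svg viewBox="0 0 200 100"><path d="M188 100l-9-17-8-16-32-17-51-17-37-16-30-17"/></svg>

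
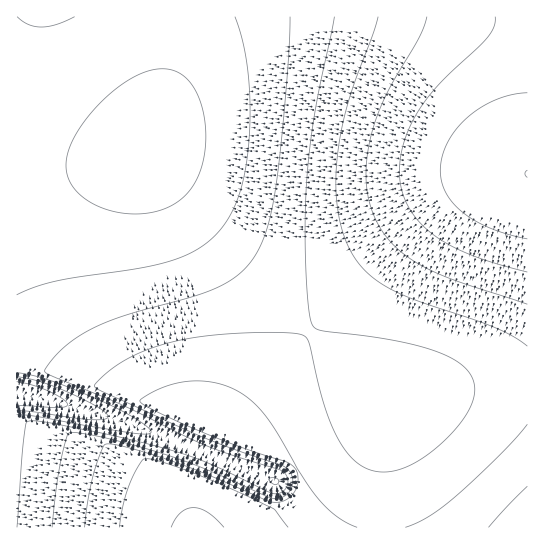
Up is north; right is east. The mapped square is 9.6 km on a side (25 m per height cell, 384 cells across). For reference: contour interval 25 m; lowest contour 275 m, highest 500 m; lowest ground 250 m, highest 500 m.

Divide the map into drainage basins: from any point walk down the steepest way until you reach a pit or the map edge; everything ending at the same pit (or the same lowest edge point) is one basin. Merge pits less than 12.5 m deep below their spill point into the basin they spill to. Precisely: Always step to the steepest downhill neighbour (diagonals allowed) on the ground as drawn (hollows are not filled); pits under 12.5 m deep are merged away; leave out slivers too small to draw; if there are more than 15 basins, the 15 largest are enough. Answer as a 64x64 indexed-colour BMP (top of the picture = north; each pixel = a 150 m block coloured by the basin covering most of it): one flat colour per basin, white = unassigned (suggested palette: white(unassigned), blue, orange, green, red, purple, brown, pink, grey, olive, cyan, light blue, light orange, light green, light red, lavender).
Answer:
<image width="64" height="64" href="data:image/bmp;base64,Qk12CAAAAAAAAHYAAAAoAAAAQAAAAEAAAAABAAQAAAAAAAAIAAATCwAAEwsAABAAAAAAAAAA////ALR3HwAOf/8ALKAsACgn1gC9Z5QAS1aMAMJ34wB/f38AIr28AM++FwDox64AeLv/AIrfmACWmP8A1bDFACIiIiIiIiIiIiIiMzMzMzIiIiIiIiIiIiIiIiIiIiIiIiIiIiIiIiIiIiIzMzMzMzIiIiIiIiIiIiIiIiIiIiIiIiIiIiIiIiIiIjMzMzMzMyIiIiIiIiIiIiIiIiIiIiIiIiIiIiIiIiIiMzMzMzMzMiIiIiIiIiIiIiIiIiIiIiIiIiIiIiIiIiIzMzMzMzMyIiIiIiIiIiIiIiIiIiIiIiIiIiIiIiIiIjMzMzMzMzMiIiIiIiIiIiIiIiIiIiIiIiIiIiIiIiIiIzMzMzMzMiIiIiIiIiIiIiIiIiIiIiIiIiIiIiIiIiIjMzMzMzMyIiIiIiIiIiIiIiIiIiIiIiIiIiIiIiIiIiMzMzMzMyIiIiIiIiIiIiIiIiIiIiIiIiIiIiIiIiIiIjMzMzMiIiIiIiIiIiIiIiIiIiIiIiIiIiIiIiIiIiIiMzMyIiIiIiIiIiIiIiIiIiIiIiIiIiIiIiIiIiIiIiIjMiIiIiIiIiIiIiIiIiIiIiIiIiIiIiIiIiIiIiIiIhESIiIiIiIiIiIiIiIiIiIiIiIiIiIiIiIiIiIiIiIRERIiIiIiIiIiIiIiIiIiIiIiIiIiIiIiIiIiIiIhERERESIiIiIiIiIiIiIiIiIiIiIiIiIiIiIiIiIiIREREREREiIiIiIiIiIiIiIiIiIiIiIiIiIiIiIiIhERERERERERIiIiIiIiIiIiIiIiIiIiIiIiIiIiIiEREREREREREREiIiIiIiIiIiIiIiIiIiIiIiIiIiIRERERERERERERERIiIiIiIiIiIiIiIiIiIiIiIiIhERERERERERERERERESIiIiIiIiIiIiIiIiIiIiIREREREREREREREREREREREiIiIiIiIiIiIiIiIiIiIhERERERERERERERERERERERIiIiIiIiIiIiIiIiIiIiERERERERERERERERERERERESIiIiIiIiIiIiIiIiIiIREREREREREREREREREREREREiIiIiIiIiIiIiIiIiIhERERERERERERERERERERERERIiIiIiIiIiIiIiIiIiERERERERERERERERERERERERESIiIiIiIiIiIiIiIiIREREREREREREREREREREREREREiIiIiIiIiIiIiIiIhERERERERERERERERERERERERERIiIiIiIiIiIiIiIiERERERERERERERERERERERERERESIiIiIiIiIiIiIiIRERERERERERERERERERERERERERIiIiIiIiIiIiIiIhERERERERERERERERERERERERERESIiIiIiIiIiIiIiEREREREREREREREREREREREREREREiIiIiIiIiIiIiIRERERERERERERERERERERERERERERIiIiIiIiIiIiIhERERERERERERERERERERERERERERESIiIiIiIiIiIiEREREREREREREREREREREREREREREREiIiIiIiIiIiIRERERERERERERERERERERERERERERERIiIiIiIiIiIhERERERERERERERERERERERERERERERESIiIiIiIiIiEREREREREREREREREREREREREREREREREiIiIiIiIiIREREREREREREREREREREREREREREREREREiIiIiIiIhERERERERERERERERERERERERERERERERERIiIiIiIiERERERERERERERERERERERERERERERERERESIiIiIiIREREREREREREREREREREREREREREREREREREiIiIiIhEREREREREREREREREREREREREREREREREREREiIiIiEREREREREREREREREREREREREREREREREREREREiIiIRERERERERERERERERERERERERERERERERERERERERERERERERERERERERERERERERERERERERERERERERERERERERERERERERERERERERERERERERERERERERERERERERERERERERERERERERERERERERERERERERERERERERERERERERERERERERERERERERERERERERERERERERERERERERERERERERERERERERERERERERERERERERERERERERERERERERERERERERERERERERERERERERERERERERERERERERERERERERERERERERERERERERERERERERERERERERERERERERERERERERERERERERERERERERERERERERERERERERERERERERERERERERERERERERERERERERERERERERERERERERERERERERERERERERERERERERERERERERERERERERERERERERERERERERERERERERERERERERERERERERERERERERERERERERERERERERERERERERERERERERERERERERERERERERERERERERERERERERERERERERERERERERERERERERERERERERERERERERERERERERERERERERERERERERERERERERERERERERERERERERERERERERERERERERERERERERERERERERERERERERERERERERERERERERERERERERERERERERERERERERERERERERERERERERERERERERERERERERERERERERERERERERERERERERERERERERERERERERERERERERERERERERERER"/>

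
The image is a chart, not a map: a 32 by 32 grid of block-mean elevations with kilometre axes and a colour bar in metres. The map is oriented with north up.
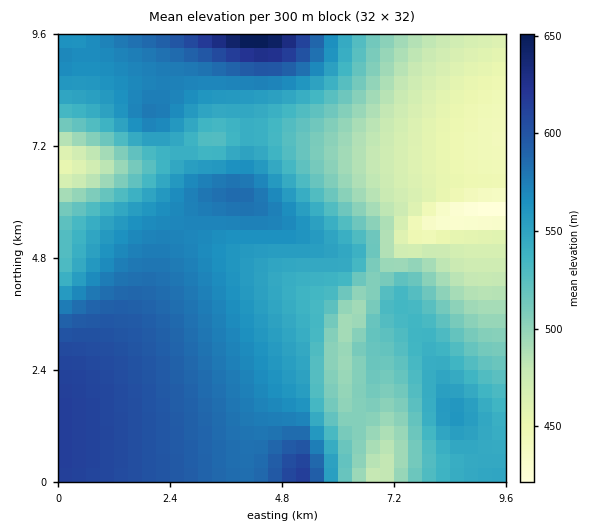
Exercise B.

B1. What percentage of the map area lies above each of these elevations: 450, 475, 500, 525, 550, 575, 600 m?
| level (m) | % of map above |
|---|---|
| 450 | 96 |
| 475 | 87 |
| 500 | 78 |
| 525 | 65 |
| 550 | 47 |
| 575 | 26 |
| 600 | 9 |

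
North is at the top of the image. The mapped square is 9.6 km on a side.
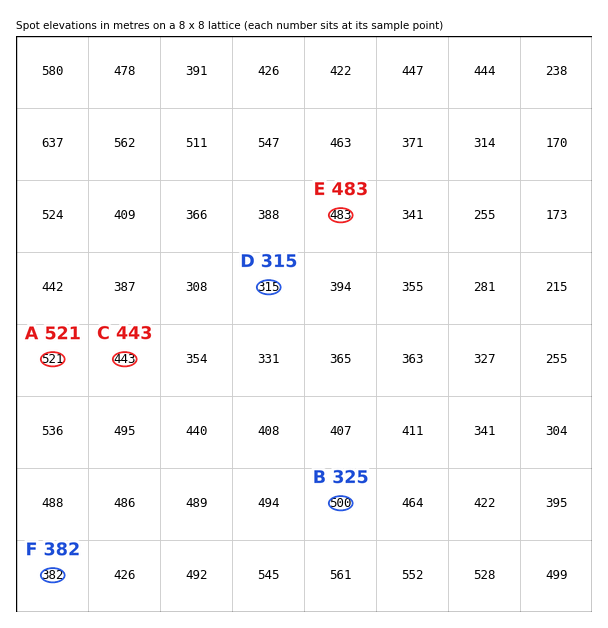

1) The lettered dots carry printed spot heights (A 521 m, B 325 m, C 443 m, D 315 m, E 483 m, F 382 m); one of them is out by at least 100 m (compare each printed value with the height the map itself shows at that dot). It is B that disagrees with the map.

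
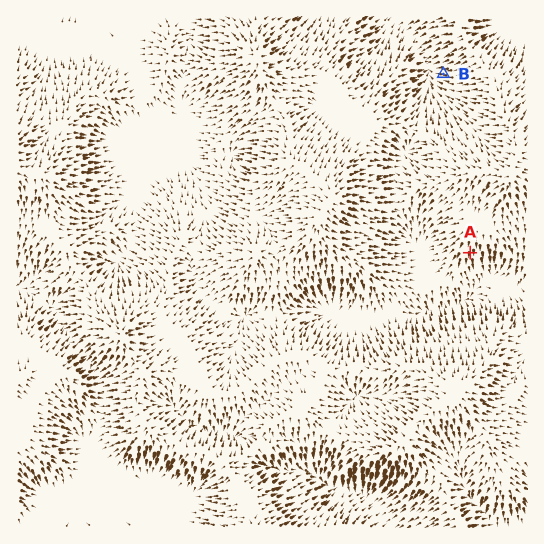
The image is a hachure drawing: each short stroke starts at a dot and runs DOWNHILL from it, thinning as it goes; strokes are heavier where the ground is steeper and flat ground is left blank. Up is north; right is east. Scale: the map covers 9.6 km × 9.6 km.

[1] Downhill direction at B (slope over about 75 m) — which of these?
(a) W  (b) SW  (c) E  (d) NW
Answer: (a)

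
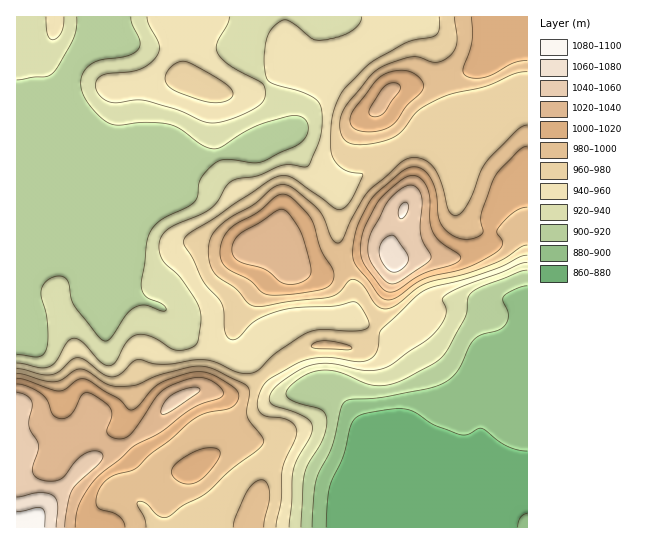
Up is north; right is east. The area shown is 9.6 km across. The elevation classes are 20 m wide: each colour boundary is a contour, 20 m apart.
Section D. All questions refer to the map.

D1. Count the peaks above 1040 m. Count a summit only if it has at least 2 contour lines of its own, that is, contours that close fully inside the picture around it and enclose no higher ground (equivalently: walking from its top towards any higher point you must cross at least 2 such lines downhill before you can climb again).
1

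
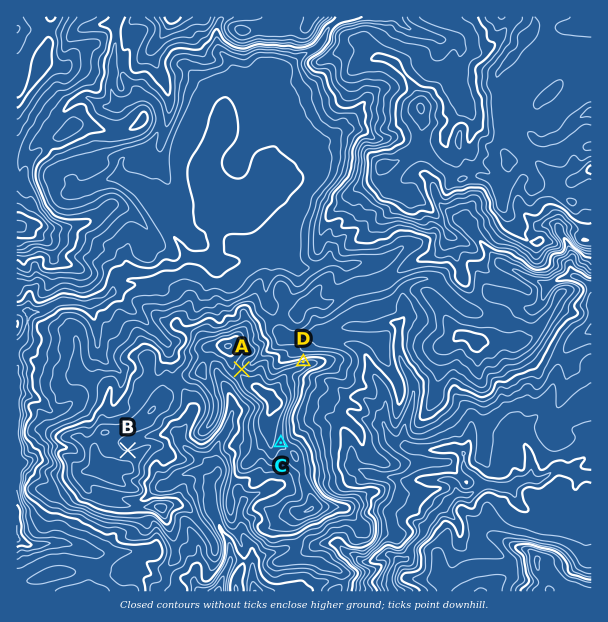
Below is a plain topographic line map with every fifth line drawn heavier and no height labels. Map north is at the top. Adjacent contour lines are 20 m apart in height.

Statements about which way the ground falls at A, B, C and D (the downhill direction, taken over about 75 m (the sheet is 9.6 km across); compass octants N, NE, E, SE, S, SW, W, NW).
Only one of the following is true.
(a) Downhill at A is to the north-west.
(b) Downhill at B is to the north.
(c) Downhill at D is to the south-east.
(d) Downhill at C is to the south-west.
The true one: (b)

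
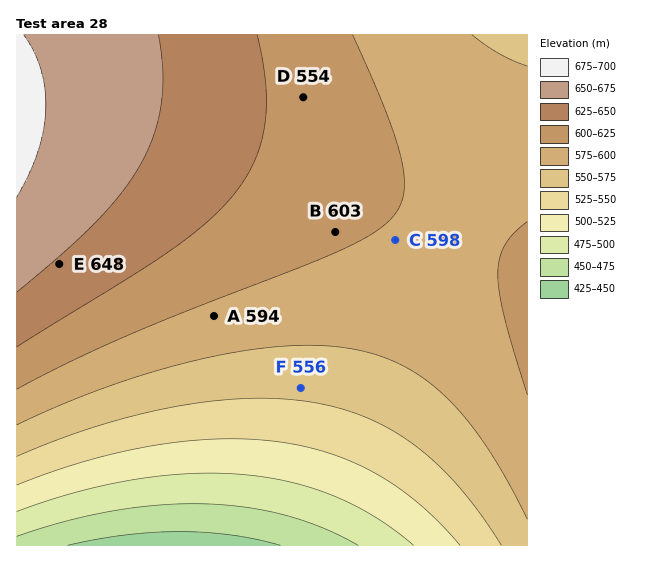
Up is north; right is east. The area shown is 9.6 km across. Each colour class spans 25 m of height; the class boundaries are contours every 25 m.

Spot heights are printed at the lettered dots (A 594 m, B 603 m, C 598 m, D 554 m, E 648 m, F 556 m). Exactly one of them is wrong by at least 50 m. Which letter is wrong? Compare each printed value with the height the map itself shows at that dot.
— D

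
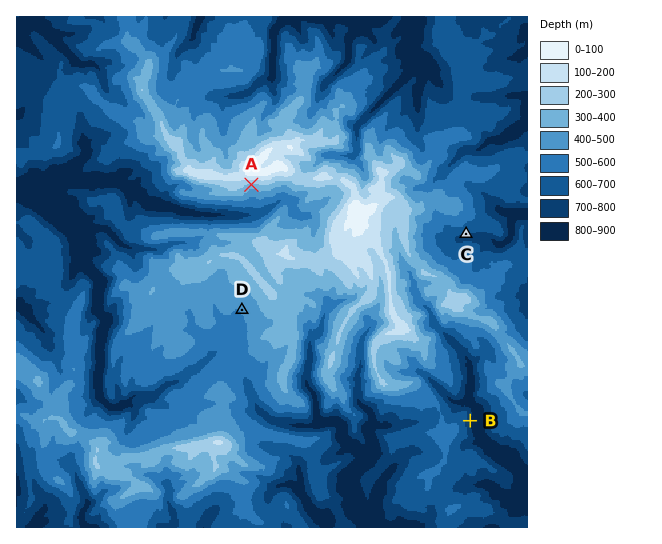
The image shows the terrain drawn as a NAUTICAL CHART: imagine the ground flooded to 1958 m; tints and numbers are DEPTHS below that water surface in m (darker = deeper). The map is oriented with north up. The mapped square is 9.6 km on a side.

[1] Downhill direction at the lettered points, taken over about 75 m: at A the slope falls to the S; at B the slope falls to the E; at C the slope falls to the S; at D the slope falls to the SW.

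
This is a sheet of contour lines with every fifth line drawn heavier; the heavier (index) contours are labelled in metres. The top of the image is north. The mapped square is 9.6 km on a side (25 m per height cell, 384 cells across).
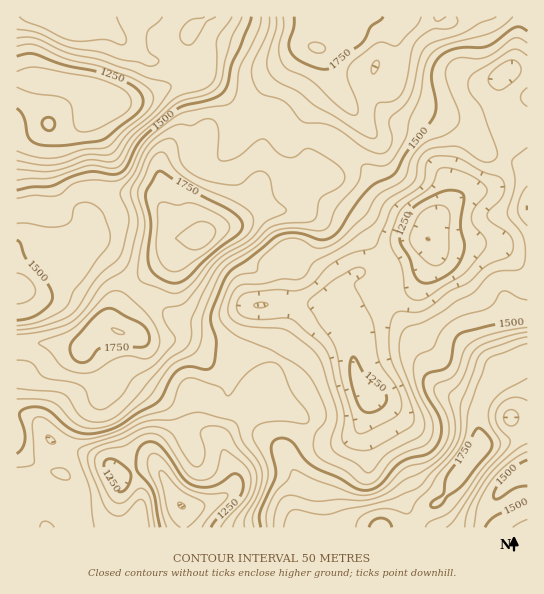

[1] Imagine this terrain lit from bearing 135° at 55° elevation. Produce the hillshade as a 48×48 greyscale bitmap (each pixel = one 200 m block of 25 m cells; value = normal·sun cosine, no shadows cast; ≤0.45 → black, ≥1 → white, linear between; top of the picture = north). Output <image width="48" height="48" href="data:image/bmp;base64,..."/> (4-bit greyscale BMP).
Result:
<image width="48" height="48" href="data:image/bmp;base64,Qk32BAAAAAAAAHYAAAAoAAAAMAAAADAAAAABAAQAAAAAAIAEAAATCwAAEwsAABAAAAAAAAAAAAAAABEREQAiIiIAMzMzAERERABVVVUAZmZmAHd3dwCIiIgAmZmZAKqqqgC7u7sAzMzMAN3d3QDu7u4A////AJmaqruoisupdTNEVWiJmYdmiZrN3dzMzKqaqruoesy6hlMiNGeIiHdVaJis3ty7zKqqqruoaLzLqpcxAleIh3UyRnd6zu66q6q7u7upZ6vKrMuDEUeJiHZCJGZXre7amaqqu7u6mauorN23M1iZiIh0I2ZFi+/tubuqq7u7q7uHrMy4ZXmZiImXQ0UySN/+3Mupm83bvMqIq8upd4mqmYiYVEUxBJ3/7typrO7t3cqJq7qYiImru6iHZVVTEVve7sy6q97u7tqau7qIiImrzMqId2ZlMkmrvMzKms3v/ty7vMuYiImavduYd3dmVFm6mcy6maze/u3Mu7u6mZmavMuod3d3ZWrMqczKmaq97u3cuqu7qZmqu7uph3Z3dmrdy8zLqqqr3e3cuqq7upmqu7u6mGZ3dmjN3Lu8u7u7vd7dy7u7u6mqu7u6mGZ3ZVeszKqru8zLvN7ty8u7u6qqu8uqmHd3ZUaKvLqqq8zMzN7tzMu6q6qqu8upiIiIdUV4mrupmbzMzN3u3Mu6qqqqq7uZh4mYdkRWeIiIeKu7zMzM3LupmZmZmrqYd4mZh2QzNDNERGmqqru7zLqYd4mZqrqZh3iId3ZUMkQzMjaJmau7zcuYdniaq7qZiHd3d4h3ZndmVDR5mqvM3d3KmYmqqrqqmYdmd4iZmYiIhkRpqrvN3e7dy7vMuqqZqqhlZ3iZqZmZmGRomrvN7u7t3czN26qZq7l1RWeJmaqaqXVXiaq97u7tzMzN3LqZm7qWVVVomaqqqodmZ4m87//ty7q83cy6qruYZmZniZmquph2ZWir3v/+7bqr3dzLuqqYh3d3eJmqu6mHZVeqve///uy7zu3My7uoiImZiKqru6qYZUaZms7u/+3Lze7d3cy5iJmqmLu7u6qpdVeJiau83u3c3d3d3d3Kh4mqmbu7u7qpdmiZiImavMzMzN3d3u3Ll3eIh4iZq7qpdniZiIiJq6q7zN3d3u7cqXd2ZWZmeaqXZXiZh4iJqqqrvN3d3u7typiHZWVURXd1M2iYiIiJmrqqu8zN3e7dy6qpd2VUIkVTEViZmZiImqqZqrvMzd3cy7u6mHZlMiRDEDirqqmImqqZmau7ze7dy6u7mYiIZERDEBaru7qYmqqaqqq7ze7ty6u6mKqqmGZSAAOKqrupmqqqu6qrzN3dy7u6maqruphjEABImaupmqqru6q7vMzMy7u6qaqqu6mGQQAVd5qqqqqru6u7zMzLu7u6qqmZq6qZdTECRWiZqqqqqqu7zd3Lu6qqqpmZmqqqmIdUM0aJqrqqqqu6vN3Lu6qpiaqqq7u7qqqYdURomquqqru6m93Lu7upd7u7vMu7u7u7qWRXiau7u8y6ms3cu83bh8y7vMu7u7u7unVWeJqrvN3Lms3dzM3tucy7u8y7y7qqqYZVVniavM3cu83u3czu29yqvMy7u7uqmIdmVVeJqrzdzM3d7d3e3My6u8u6u7u7qHZmZVaJmqq8u83M3d3e3LvLu7u7qrzLuoZVZVaJmaqru83LvNzd3A=="/>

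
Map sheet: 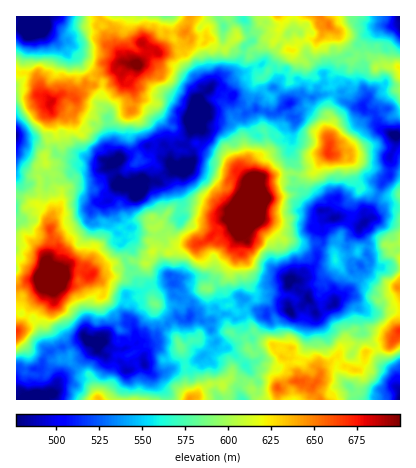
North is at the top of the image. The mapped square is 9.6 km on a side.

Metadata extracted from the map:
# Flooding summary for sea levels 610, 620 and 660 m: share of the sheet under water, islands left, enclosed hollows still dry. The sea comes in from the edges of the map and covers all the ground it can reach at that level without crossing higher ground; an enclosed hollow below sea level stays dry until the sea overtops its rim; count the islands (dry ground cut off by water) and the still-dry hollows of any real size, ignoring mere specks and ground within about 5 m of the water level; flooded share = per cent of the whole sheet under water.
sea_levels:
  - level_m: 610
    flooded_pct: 72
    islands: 2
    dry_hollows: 0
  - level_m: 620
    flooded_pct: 77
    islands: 2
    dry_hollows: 0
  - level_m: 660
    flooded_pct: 92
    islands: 5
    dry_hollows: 0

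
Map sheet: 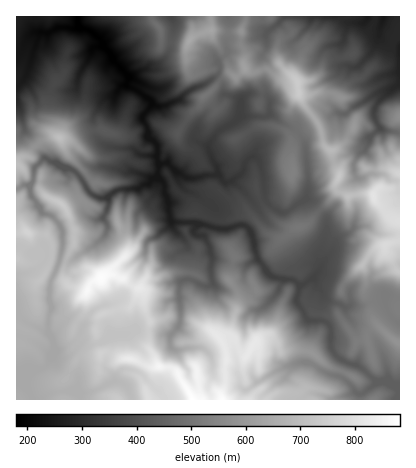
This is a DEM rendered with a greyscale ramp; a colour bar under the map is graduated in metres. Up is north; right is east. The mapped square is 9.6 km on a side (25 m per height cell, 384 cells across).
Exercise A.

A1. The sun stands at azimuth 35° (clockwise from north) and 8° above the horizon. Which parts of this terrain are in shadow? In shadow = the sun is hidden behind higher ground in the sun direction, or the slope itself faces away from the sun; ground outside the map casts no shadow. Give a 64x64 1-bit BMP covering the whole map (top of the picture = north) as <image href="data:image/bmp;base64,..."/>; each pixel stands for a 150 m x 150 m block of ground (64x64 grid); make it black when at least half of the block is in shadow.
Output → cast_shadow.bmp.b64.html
<image width="64" height="64" href="data:image/bmp;base64,Qk0+AgAAAAAAAD4AAAAoAAAAQAAAAEAAAAABAAEAAAAAAAACAAATCwAAEwsAAAIAAAAAAAAA////AAAAAAAAABz4AAAYAAAAOPgAAACAAAP+8AYAAYAAAf/kRYADHgAB/+xFgB4+AAH8DMUAcPYABPAIxBnj5gAAAAHgEYdvAAAAP8AADG8CAAAvwAAPDgMIAB+AAA8cA4gAHwAADhgBwAQcAAA+AAHoDBgAAP+AB/AsEAAAn/AH/ggQEQEf+Af/oBAgAR/8B8fwEGAAf/4Hx/AA8AD//wMAwAPwA///AAAAHOA+//8AEAAAwHB//gEAAADA4f8+AQAAAPDh/5wBAAAA4cH/2AGAAADhgf/owYMAAIHD/+BBg4ATAcH//gOBgDD7gP//A4OAf/8g//wfiYB+AAH/+D8FAGAAP//4PwEAYAB///A8BwBwAH/+8DAPgOAAf/wg8B/wwAB/+ADwMAHMPH34w9HwD7+uefj/t+Ad/2/5+Mw/+wH4b/H4AB+wB/D/8fgYH2AP8P/z8BIPA/Pgd//gAD4Dh+AH/+AAfAAHgAf/4D9gAAcDD//gD0AADgcP/8APQAAP5x//jAzAAA/m//8OCMAAD/7//w+AgAAP/H/+CAAAAP/8f/4AAAAA//9//gAAAAD////8AAAAAP/47ngAAAAB//AsMAEAAAH/8GggAQAAA//xwAAAAAAH/zPYAAAAAAf/M5gAAAAAD/8RjAAAAAgf/xgAQAAAC7/+GABgAAAAH+QQAAAAAA=="/>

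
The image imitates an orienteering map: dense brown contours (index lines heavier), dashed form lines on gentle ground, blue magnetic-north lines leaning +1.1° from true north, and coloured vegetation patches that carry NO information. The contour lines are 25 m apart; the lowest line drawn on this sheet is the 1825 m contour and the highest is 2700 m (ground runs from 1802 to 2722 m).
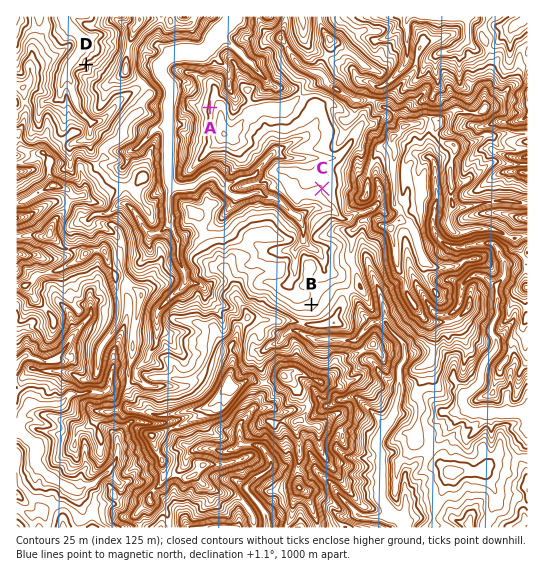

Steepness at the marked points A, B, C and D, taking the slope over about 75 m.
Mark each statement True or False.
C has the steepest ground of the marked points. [False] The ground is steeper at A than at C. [True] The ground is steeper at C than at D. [False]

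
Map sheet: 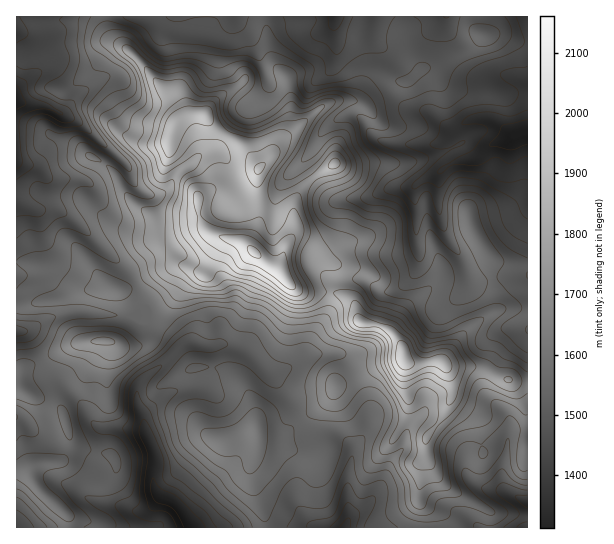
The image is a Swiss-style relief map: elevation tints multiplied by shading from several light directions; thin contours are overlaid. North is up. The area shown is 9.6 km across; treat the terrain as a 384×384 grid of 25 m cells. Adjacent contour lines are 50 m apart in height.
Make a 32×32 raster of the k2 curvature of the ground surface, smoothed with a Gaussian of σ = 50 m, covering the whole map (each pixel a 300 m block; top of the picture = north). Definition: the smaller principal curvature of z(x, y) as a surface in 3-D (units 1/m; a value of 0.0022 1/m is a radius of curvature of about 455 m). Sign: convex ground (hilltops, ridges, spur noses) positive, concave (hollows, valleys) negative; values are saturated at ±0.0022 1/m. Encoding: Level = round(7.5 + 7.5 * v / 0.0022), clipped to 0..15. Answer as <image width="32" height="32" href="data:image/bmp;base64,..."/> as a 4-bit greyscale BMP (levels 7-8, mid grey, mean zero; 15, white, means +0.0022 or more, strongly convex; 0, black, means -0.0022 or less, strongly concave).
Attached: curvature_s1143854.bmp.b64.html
<image width="32" height="32" href="data:image/bmp;base64,Qk12AgAAAAAAAHYAAAAoAAAAIAAAACAAAAABAAQAAAAAAAACAAATCwAAEwsAABAAAAAAAAAAAAAAABEREQAiIiIAMzMzAERERABVVVUAZmZmAHd3dwCIiIgAmZmZAKqqqgC7u7sAzMzMAN3d3QDu7u4A////AFVoaHVqFXVXdkUFdkRWR3RXhjI1MSd3d3WJJUZ4RGdhZ0RohgV3eId1iBc1VnYyBIVXZ4gHZ3eHdngmYoiDSBp3d2eZBXiGd2d4VHJHY2kYdVdmhQiYh3dXd1NYCVRVNkZ3MjIoiHaIV2VmNTRlaERWdjiAR5hWeGZodlNyZ1Yml2R3YIM0VnZWaZU1U0dCdnZmdVIHh2d1Zml1N4N4RZeWVVeXQHh3VmVERTqTmVdVZXmIloUCNFZmVSEEkHZEdQJoZkRnVmdldkVqWGM2dDSGIRI2ZVQ0ZVVSR1ZUVGd2eHd4lkZlY2V6ZGcSVmVVZmZ3eHNnWnNmhzVDZzaGVmeHd3Y0aGRGhoRHl2ZjhVh3d2hiWHVHhpZVN3ZmQ3F3ZoWGJ3eEiHZkR1Z4iDQlh2dkU3dGdIY0VldUh3lECIZnV2iEdhRpVmVIQgAmJwmnZ4dENXBgZ3VVBVV3QhEodldDZnYwZgN0eTBJpleFAUZnWFigBmliRmeEB3ZURFUyZ2lnAIVYZmZXdwJ0BFZFhkN5IChnWXdiJGZgEXZ2RCJFEBJ3ZTNmY0RUOVeFRHhnh0iGNVF3c0VyRARFVYd3Z3dzVnUTdaZFoIlSV3d4hlRWl2VUZ0NGZkV2ZVd2eHdmVmZliIc2VUVWZVZXZ3Z1eoVoZXYzVnd2aHeEWFiIVXeF"/>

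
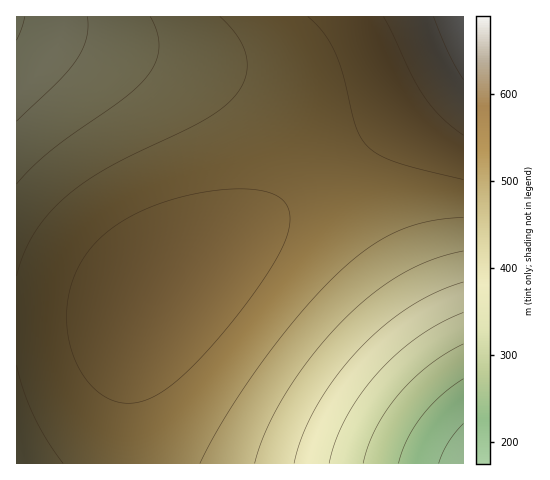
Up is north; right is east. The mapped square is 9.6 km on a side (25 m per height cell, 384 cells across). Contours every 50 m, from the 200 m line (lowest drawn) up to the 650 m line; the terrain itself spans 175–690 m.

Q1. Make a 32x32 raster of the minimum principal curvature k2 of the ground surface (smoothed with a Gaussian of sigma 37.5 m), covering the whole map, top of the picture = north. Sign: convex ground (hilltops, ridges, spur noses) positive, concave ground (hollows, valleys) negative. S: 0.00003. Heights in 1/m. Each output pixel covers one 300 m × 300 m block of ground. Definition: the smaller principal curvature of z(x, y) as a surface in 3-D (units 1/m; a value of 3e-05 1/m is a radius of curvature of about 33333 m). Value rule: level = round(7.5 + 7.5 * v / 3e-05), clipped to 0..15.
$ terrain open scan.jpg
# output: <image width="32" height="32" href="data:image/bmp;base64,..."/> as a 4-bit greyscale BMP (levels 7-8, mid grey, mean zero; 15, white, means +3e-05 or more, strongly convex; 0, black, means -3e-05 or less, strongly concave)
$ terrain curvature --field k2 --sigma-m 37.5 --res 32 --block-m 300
<image width="32" height="32" href="data:image/bmp;base64,Qk12AgAAAAAAAHYAAAAoAAAAIAAAACAAAAABAAQAAAAAAAACAAATCwAAEwsAABAAAAAAAAAAAAAAABEREQAiIiIAMzMzAERERABVVVUAZmZmAHd3dwCIiIgAmZmZAKqqqgC7u7sAzMzMAN3d3QDu7u4A////AJmYiHdmZVREMzIiEREAAACZmYiHd2ZVVEQzMiIRERAAmZmYiHd2ZlVURDMyIiEREaqZmYiHd2ZlVUREMzMiIiGqqZmYiId3ZmVVREQzMyIiqqqZmYiId3ZmZVVEQzMzIqqqqZmYiId3dmZVVERDMzKqqqqZmZiIh3dmZVVERDMyqqqqqZmZiIh3dmZVVEQzMqqqqqqZmZiIh3dmVVREMzO7u6qqqZmZiIh3ZmVVREMzu7u6qqqZmZiId2ZlVURDM7u7u6qqqZmZiHd2ZVVEQzO7u7u6qqqZmYh3dmVVREMzu7u7uqqqmZmId3ZlVURDM6u7u7qqqpmZiHd2ZVVEMzOqu7uqqqqZmYh3ZlVURDMyqqqqqqqZmYiHdmVVREMzIpmaqqqpmYiId2ZVVEQzMyKJmZmZmZiId3ZlVURDMzIiiIiZmYiId3ZmVVREMzMiIniIiIiHd3ZmZVVERDMzIiJ3d3d3dmZmVVVEREMzMyIid3ZmZmZVVVVEREQzMzMiImZmZVVVRERERERDMzMzIiJlVVVERDMzMzMzMzMzMzIiVVREMzMiIiIiMzMzMzMzIlREMyIiEREREiIzNEQzMyJEMyIhEQAAABESIzRERDMyMyIREAAAAAAAESI0REQzMjIhAAAAAAAAAAASI0VEQzIhEAAAAAAAAAAAARI0RDMi"/>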